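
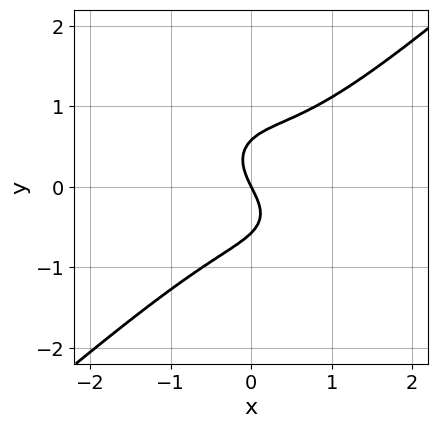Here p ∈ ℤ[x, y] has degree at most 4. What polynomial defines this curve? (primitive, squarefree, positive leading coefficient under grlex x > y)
deg p = 3.
Observable constraints: it meets the x-axis at x = 0 (among the integer gridlines); one y-axis crossing is at y = 0.
Putting this together gives p.

2*x^3 - 3*y^3 - x^2 + 2*x + y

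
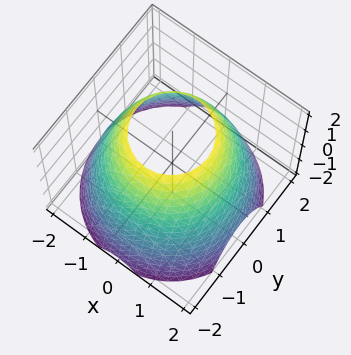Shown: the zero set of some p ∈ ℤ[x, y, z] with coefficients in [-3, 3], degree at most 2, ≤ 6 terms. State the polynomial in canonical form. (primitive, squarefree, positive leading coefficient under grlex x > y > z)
(a) Degree: the shape is more complex than any degree-1 surface, so deg p = 2.
(b) Symmetry: the z-axis is an axis of rotation, so x and y enter only as x² + y².
(c) Observable constraints: no z-intercept at any integer in the box; a circular section at z = 0 has radius between 1 and 2.
(d) Matching integer coefficients to the picture gives p.

x^2 + y^2 + z - 3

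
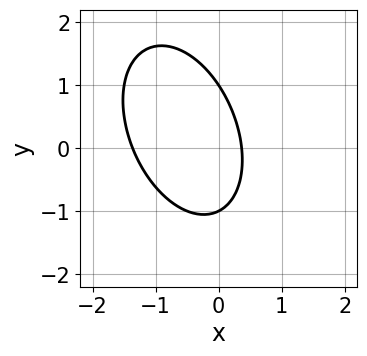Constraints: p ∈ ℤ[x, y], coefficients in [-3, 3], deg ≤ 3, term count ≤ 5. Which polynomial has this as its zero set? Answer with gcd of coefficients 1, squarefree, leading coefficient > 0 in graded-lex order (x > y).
2*x^2 + x*y + y^2 + 2*x - 1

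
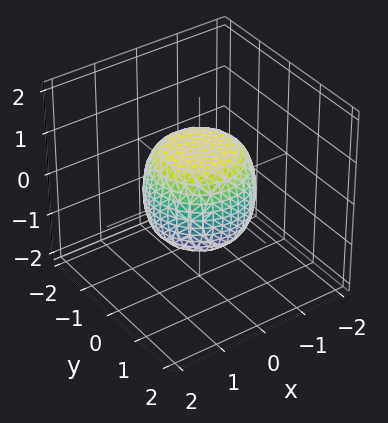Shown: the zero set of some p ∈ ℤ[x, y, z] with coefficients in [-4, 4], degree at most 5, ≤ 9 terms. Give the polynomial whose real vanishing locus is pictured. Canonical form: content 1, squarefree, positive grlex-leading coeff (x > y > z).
1. The degree is 4 — the shape is more complex than any degree-3 surface.
2. Symmetries: rotational symmetry about the z-axis ⇒ p depends on x, y only through x² + y².
3. Observable constraints: among the integer gridlines, it crosses the z-axis at z ∈ {-1, 1}; a circular section at z = -1 has radius between 0 and 1.
4. Matching integer coefficients to the picture gives p.

2*x^4 + 4*x^2*y^2 + 2*y^4 - x^2 - y^2 + 2*z^2 - 2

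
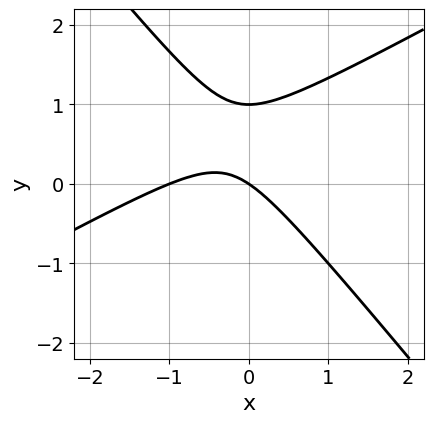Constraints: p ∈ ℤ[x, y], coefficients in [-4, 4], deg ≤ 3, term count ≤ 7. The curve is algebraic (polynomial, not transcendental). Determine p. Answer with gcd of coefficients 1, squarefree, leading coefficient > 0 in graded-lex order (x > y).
2*x^2 - 2*x*y - 3*y^2 + 2*x + 3*y

The degree is 2 — the shape is more complex than any degree-1 curve.
From the visible intercepts: the x-axis gridline crossings are at x ∈ {-1, 0}; among the integer gridlines, it crosses the y-axis at y ∈ {0, 1}.
Together with the visible shape, these determine p as stated.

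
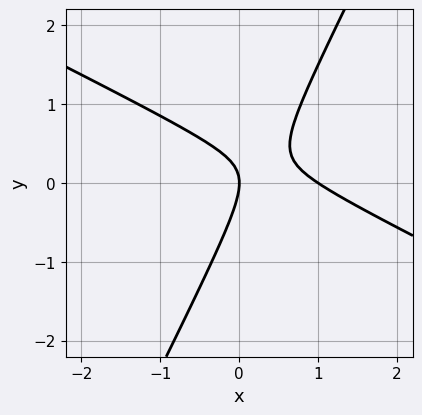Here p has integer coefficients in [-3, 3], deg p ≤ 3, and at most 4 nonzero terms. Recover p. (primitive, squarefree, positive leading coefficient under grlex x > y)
2*x^2 + 3*x*y - 2*y^2 - 2*x

(a) deg p = 2.
(b) Observable constraints: it crosses the y-axis at the gridline y = 0; among the integer gridlines, it crosses the x-axis at x ∈ {0, 1}.
(c) Solving for integer coefficients yields p as stated.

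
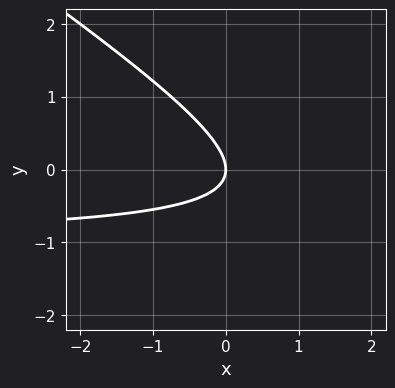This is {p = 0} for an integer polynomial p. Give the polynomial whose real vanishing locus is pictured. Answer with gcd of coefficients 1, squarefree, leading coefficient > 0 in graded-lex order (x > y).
2*x*y + 3*y^2 + 2*x

(a) Degree: a generic line meets the curve in up to 2 points, so deg p = 2.
(b) Reading off the gridlines: it crosses the y-axis at the gridline y = 0; it meets the x-axis at x = 0 (among the integer gridlines).
(c) These observations pin down the coefficients.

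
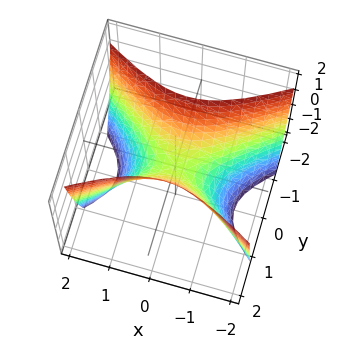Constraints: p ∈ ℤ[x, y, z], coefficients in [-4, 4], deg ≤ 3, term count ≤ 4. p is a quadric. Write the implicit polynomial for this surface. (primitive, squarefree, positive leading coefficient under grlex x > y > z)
x^2 - 2*y^2 + z

1. The degree is 2 — a hyperbolic paraboloid; a quadric.
2. Symmetries: mirror symmetry x ↦ −x ⇒ only even powers of x; it's symmetric under y → −y, forcing even powers of y.
3. From the axis intercepts and sections: it meets the y-axis at y = 0 (among the integer gridlines); it crosses the x-axis at the gridline x = 0; it meets the z-axis at z = 0 (among the integer gridlines).
4. These observations pin down the coefficients.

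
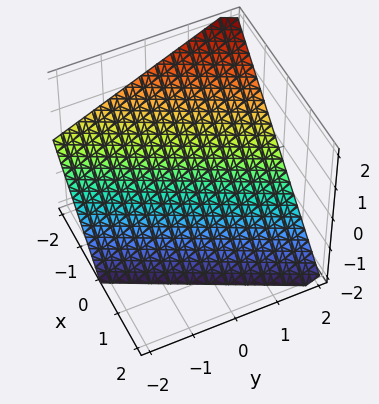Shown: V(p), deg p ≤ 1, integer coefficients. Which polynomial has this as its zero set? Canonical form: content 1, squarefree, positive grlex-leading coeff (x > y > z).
2*x - y + 2*z + 2

First, deg p = 1. The surface is flat (a plane).
Then, reading off the gridlines: it meets the y-axis at y = 2 (among the integer gridlines); one x-axis crossing is at x = -1.
Finally, putting this together gives p. Check: (0, 0, -1) on the z-axis lies on the surface, and p(0, 0, -1) = 0. ✓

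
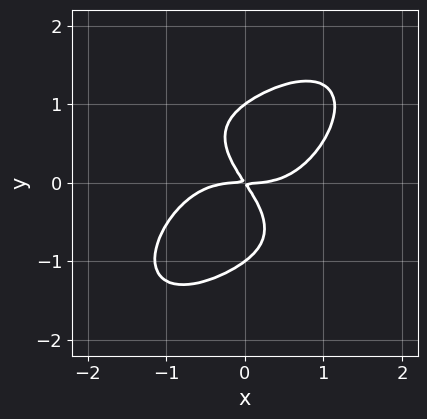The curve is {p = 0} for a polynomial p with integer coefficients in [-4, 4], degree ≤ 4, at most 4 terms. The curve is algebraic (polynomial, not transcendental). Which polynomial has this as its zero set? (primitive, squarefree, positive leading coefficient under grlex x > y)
2*x^4 + 2*y^4 - 3*x*y - 2*y^2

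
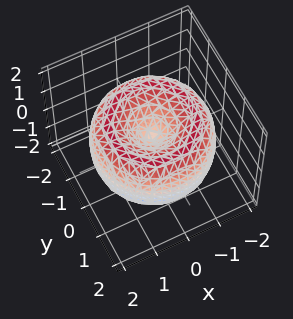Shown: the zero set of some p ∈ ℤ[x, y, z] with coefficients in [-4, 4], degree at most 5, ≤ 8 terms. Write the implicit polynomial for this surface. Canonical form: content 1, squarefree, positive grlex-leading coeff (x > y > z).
x^4 + 2*x^2*y^2 + y^4 - 3*x^2 - 3*y^2 + 2*z^2

The degree is 4 — the shape is more complex than any degree-3 surface.
Symmetries: rotational symmetry about the z-axis ⇒ p depends on x, y only through x² + y².
Against the integer gridlines: a circular section at z = -1 has radius exactly 1; it meets the y-axis at y = 0 (among the integer gridlines); it meets the z-axis at z = 0 (among the integer gridlines); one x-axis crossing is at x = 0.
These observations pin down the coefficients.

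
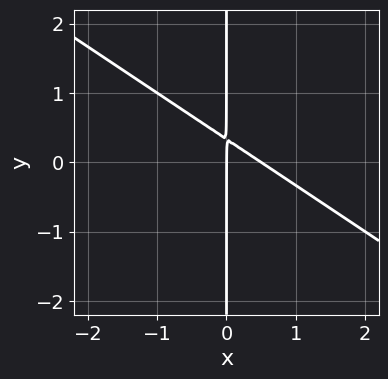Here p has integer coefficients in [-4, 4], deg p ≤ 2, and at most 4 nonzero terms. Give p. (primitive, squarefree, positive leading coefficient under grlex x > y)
2*x^2 + 3*x*y - x

The degree is 2 — the shape is more complex than any degree-1 curve.
From the axis intercepts and sections: the visible y-axis segment lies entirely on the curve; it meets the x-axis at x = 0 (among the integer gridlines).
Putting this together gives p.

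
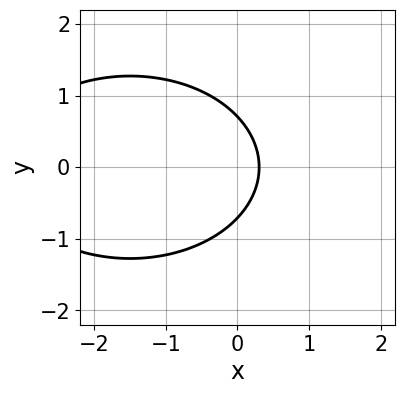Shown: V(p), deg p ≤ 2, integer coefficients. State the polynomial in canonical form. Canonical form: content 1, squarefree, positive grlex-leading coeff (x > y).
x^2 + 2*y^2 + 3*x - 1

First, deg p = 2. A generic line meets the curve in up to 2 points.
Next, symmetries: the y ↦ −y reflection is a symmetry, so y appears only in even powers.
Finally, fitting integer coefficients to these (and the overall shape) gives p.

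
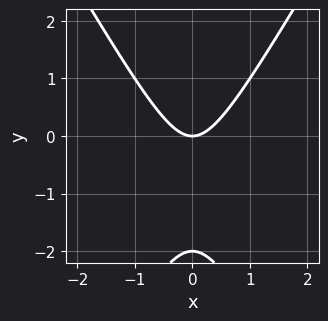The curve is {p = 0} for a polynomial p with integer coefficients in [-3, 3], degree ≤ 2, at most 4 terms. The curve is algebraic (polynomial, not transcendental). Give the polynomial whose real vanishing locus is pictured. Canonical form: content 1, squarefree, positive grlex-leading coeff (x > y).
deg p = 2.
Symmetries: it's symmetric under x → −x, forcing even powers of x.
Reading off the gridlines: it meets the x-axis at x = 0 (among the integer gridlines); the y-axis gridline crossings are at y ∈ {-2, 0}.
Matching integer coefficients to the picture gives p.

3*x^2 - y^2 - 2*y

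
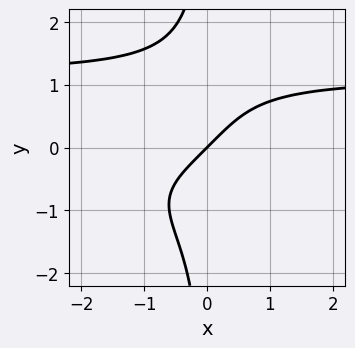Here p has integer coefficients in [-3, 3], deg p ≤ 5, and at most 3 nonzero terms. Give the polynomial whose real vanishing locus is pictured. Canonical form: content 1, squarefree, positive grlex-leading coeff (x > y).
1. Degree: no degree-3 curve has this shape, so deg p = 4.
2. Checking where it meets the axes: it crosses the y-axis at the gridline y = 0; one x-axis crossing is at x = 0.
3. Fitting integer coefficients to these (and the overall shape) gives p.

2*x*y^3 - 3*x + 3*y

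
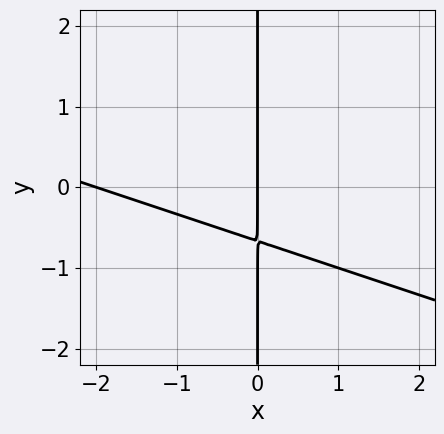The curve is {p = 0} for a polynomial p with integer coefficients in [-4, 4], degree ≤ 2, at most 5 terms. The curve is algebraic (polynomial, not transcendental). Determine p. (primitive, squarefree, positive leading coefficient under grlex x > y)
1. Degree: the shape is more complex than any degree-1 curve, so deg p = 2.
2. Reading off the gridlines: every point of the y-axis in the box is on the curve; the x-axis gridline crossings are at x ∈ {-2, 0}.
3. Together with the visible shape, these determine p as stated.

x^2 + 3*x*y + 2*x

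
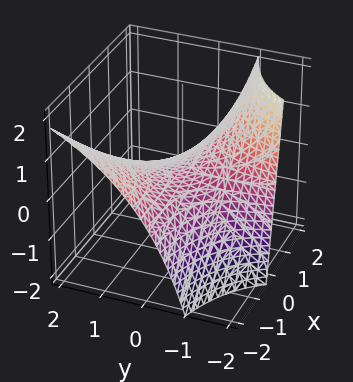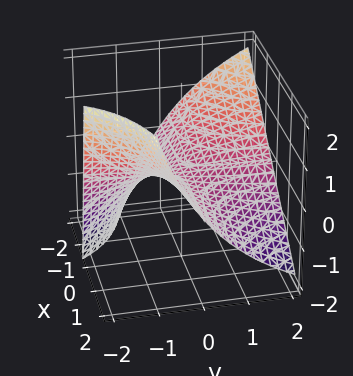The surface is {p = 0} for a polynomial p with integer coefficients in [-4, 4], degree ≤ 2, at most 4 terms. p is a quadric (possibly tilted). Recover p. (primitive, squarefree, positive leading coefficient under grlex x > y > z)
First, degree: no degree-1 surface has this shape, so deg p = 2.
Then, against the integer gridlines: it crosses the z-axis at the gridline z = 0; every point of the x-axis in the box is on the surface; the visible y-axis segment lies entirely on the surface.
Finally, the integer polynomial consistent with all of this is the stated p.

2*x*y + y*z + 3*z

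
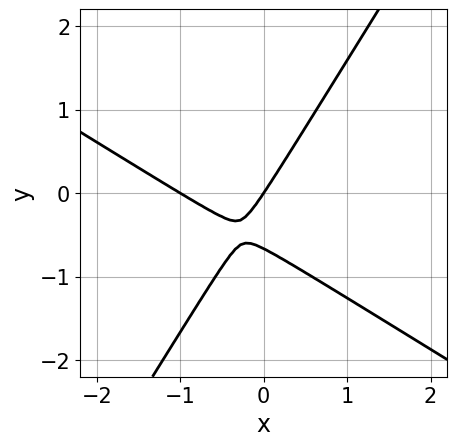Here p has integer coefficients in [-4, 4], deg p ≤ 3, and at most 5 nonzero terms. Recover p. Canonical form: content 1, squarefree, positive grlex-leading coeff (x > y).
First, degree: the shape is more complex than any degree-1 curve, so deg p = 2.
Next, from the visible intercepts: one y-axis crossing is at y = 0; among the integer gridlines, it crosses the x-axis at x ∈ {-1, 0}.
Finally, assembling these constraints gives the stated polynomial.

3*x^2 + 3*x*y - 3*y^2 + 3*x - 2*y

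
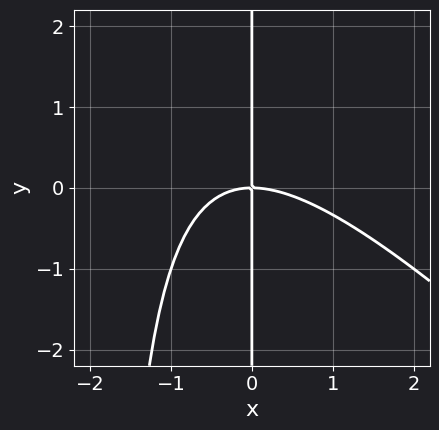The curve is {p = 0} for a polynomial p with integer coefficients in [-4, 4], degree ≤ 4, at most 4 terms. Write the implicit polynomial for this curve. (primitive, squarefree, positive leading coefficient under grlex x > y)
1. Degree: a generic line meets the curve in up to 3 points, so deg p = 3.
2. Observable constraints: the visible y-axis segment lies entirely on the curve; one x-axis crossing is at x = 0.
3. Together with the visible shape, these determine p as stated.

x^3 + x^2*y + 2*x*y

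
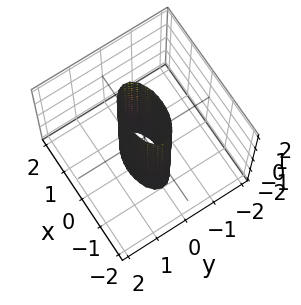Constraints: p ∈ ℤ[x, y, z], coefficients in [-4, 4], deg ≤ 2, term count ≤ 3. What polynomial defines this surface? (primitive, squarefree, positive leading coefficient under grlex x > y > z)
x^2 + 3*y^2 - 1

(a) deg p = 2.
(b) Symmetries: it's symmetric under y → −y, forcing even powers of y; mirror symmetry z ↦ −z ⇒ only even powers of z; the x ↦ −x reflection is a symmetry, so x appears only in even powers.
(c) Checking where it meets the axes: the x-axis gridline crossings are at x ∈ {-1, 1}; no z-intercept at any integer in the box.
(d) Assembling these constraints gives the stated polynomial.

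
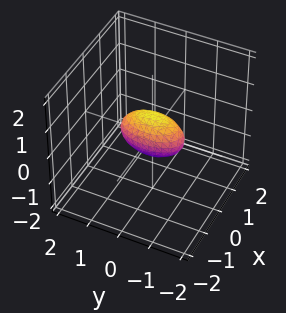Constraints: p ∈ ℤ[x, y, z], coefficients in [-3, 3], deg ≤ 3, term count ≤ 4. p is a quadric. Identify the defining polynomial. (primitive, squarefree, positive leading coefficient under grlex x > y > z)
3*x^2 + y^2 + 2*z^2 - 1

The degree is 2 — bounded and convex; a quadric.
Symmetries: the x ↦ −x reflection is a symmetry, so x appears only in even powers; the z ↦ −z reflection is a symmetry, so z appears only in even powers; the y ↦ −y reflection is a symmetry, so y appears only in even powers.
From the axis intercepts and sections: the y-axis gridline crossings are at y ∈ {-1, 1}.
Matching integer coefficients to the picture gives p.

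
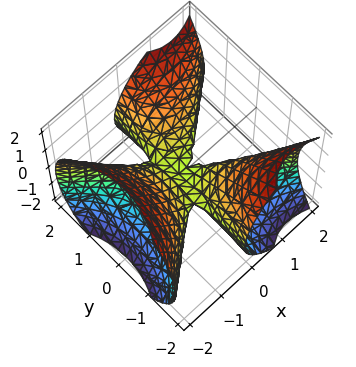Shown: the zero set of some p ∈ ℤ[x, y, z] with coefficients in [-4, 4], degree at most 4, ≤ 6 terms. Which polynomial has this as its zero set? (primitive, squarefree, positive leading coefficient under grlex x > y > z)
(a) The degree is 3 — the shape is more complex than any degree-2 surface.
(b) From the visible intercepts: it crosses the x-axis at the gridline x = 0; it crosses the z-axis at the gridline z = 0.
(c) Putting this together gives p.

2*x^3 - 3*x*y^2 - y^2 + 3*z^2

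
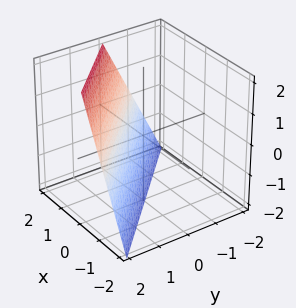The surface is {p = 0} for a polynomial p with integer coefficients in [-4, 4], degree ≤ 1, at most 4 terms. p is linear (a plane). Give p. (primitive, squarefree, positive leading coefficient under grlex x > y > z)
2*x + 2*y - z - 2

1. Degree: the surface is flat (a plane), so deg p = 1.
2. Checking where it meets the axes: it meets the z-axis at z = -2 (among the integer gridlines); it meets the x-axis at x = 1 (among the integer gridlines); one y-axis crossing is at y = 1.
3. Together with the visible shape, these determine p as stated.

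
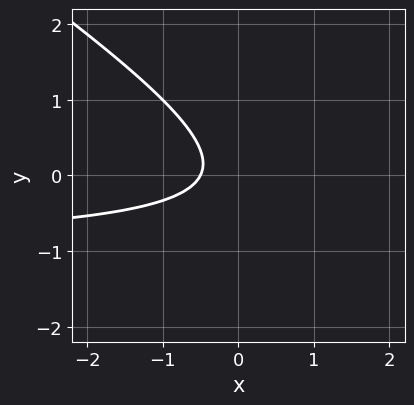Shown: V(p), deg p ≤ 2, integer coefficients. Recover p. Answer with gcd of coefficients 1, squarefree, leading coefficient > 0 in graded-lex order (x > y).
2*x*y + 3*y^2 + 2*x + 1

(a) The degree is 2 — no degree-1 curve has this shape.
(b) From the axis intercepts and sections: the curve avoids every integer y-axis point in the box.
(c) The integer polynomial consistent with all of this is the stated p.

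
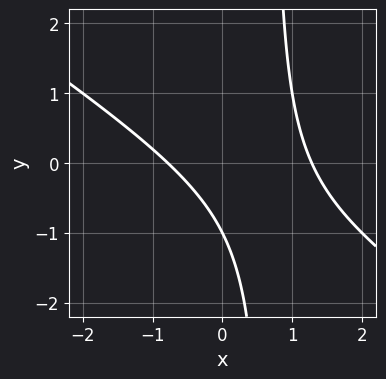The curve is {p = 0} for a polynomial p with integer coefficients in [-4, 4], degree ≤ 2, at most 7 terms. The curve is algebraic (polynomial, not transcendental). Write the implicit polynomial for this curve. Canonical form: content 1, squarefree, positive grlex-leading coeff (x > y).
1. Degree: a generic line meets the curve in up to 2 points, so deg p = 2.
2. Checking where it meets the axes: one y-axis crossing is at y = -1.
3. Together with the visible shape, these determine p as stated.

2*x^2 + 3*x*y - x - 2*y - 2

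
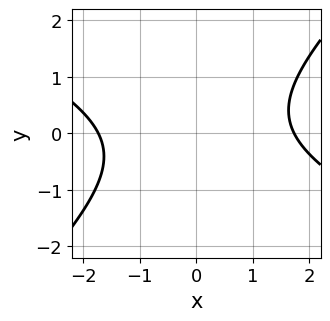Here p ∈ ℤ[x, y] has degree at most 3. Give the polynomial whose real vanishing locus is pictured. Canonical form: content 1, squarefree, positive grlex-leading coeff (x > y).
The degree is 2 — a generic line meets the curve in up to 2 points.
Against the integer gridlines: the curve avoids every integer y-axis point in the box.
Matching integer coefficients to the picture gives p.

x^2 + x*y - 2*y^2 - 3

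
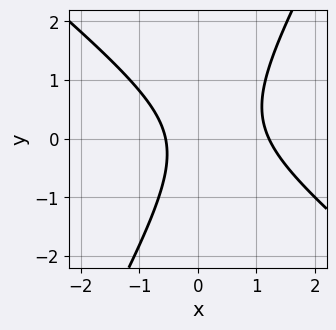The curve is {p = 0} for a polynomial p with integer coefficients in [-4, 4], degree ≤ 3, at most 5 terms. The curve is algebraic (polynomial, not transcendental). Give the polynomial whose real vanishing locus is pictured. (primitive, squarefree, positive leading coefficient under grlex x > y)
3*x^2 + 2*x*y - 2*y^2 - 2*x - 2

(a) Degree: no degree-1 curve has this shape, so deg p = 2.
(b) Observable constraints: no y-intercept at any integer in the box.
(c) Fitting integer coefficients to these (and the overall shape) gives p.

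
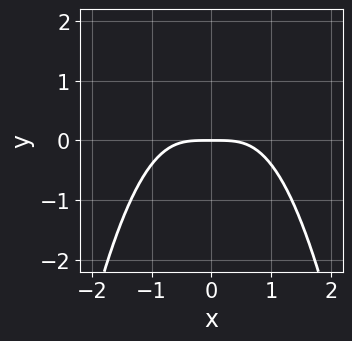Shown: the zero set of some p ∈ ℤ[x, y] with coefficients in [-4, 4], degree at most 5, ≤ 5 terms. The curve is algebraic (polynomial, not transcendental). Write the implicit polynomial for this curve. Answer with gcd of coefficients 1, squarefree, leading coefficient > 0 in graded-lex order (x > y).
First, deg p = 4.
Then, symmetries: mirror symmetry x ↦ −x ⇒ only even powers of x.
Then, checking where it meets the axes: it meets the x-axis at x = 0 (among the integer gridlines); one y-axis crossing is at y = 0.
Finally, putting this together gives p.

2*x^4 + 2*x^2*y + 3*y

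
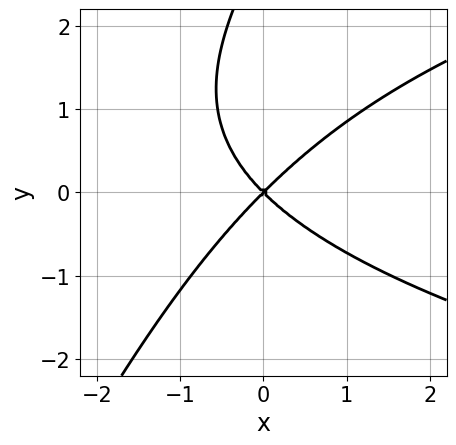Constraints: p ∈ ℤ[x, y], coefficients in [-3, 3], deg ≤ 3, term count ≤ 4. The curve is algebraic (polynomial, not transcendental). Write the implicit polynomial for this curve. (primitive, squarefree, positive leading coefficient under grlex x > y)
2*x*y^2 - y^3 - 3*x^2 + 3*y^2

First, degree: the shape is more complex than any degree-2 curve, so deg p = 3.
Next, against the integer gridlines: it meets the x-axis at x = 0 (among the integer gridlines); it crosses the y-axis at the gridline y = 0.
Finally, matching integer coefficients to the picture gives p.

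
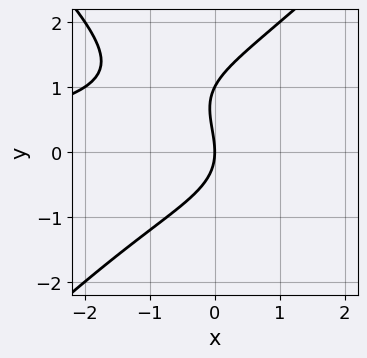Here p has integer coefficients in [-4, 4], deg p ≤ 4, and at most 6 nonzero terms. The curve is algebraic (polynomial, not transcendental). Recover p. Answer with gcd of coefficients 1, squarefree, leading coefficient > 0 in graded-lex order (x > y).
Degree: a generic line meets the curve in up to 3 points, so deg p = 3.
Observable constraints: among the integer gridlines, it crosses the y-axis at y ∈ {0, 1}; it meets the x-axis at x = 0 (among the integer gridlines).
Putting this together gives p.

x^2*y - y^3 + y^2 + 2*x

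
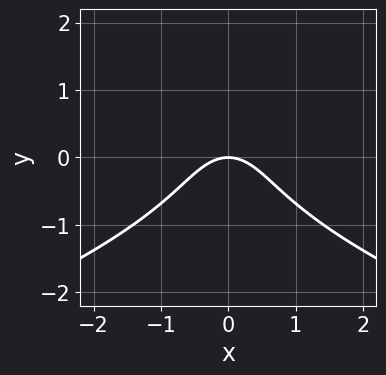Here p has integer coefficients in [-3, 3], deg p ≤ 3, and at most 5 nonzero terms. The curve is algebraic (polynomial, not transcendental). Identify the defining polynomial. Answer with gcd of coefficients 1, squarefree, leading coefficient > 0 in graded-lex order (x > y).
y^3 + x^2 + y

Degree: a generic line meets the curve in up to 3 points, so deg p = 3.
Symmetries: mirror symmetry x ↦ −x ⇒ only even powers of x.
From the visible intercepts: one y-axis crossing is at y = 0; one x-axis crossing is at x = 0.
These observations pin down the coefficients.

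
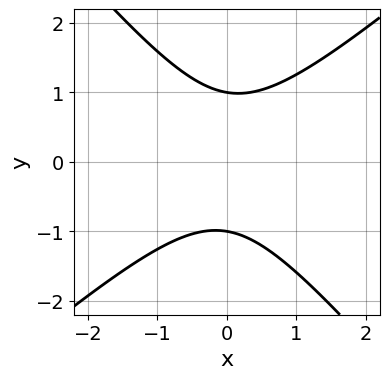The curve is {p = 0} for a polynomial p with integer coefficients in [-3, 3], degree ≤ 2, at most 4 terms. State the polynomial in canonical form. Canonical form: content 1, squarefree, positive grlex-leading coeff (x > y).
3*x^2 - x*y - 3*y^2 + 3

(a) Degree: no degree-1 curve has this shape, so deg p = 2.
(b) Reading off the gridlines: the curve avoids every integer x-axis point in the box; among the integer gridlines, it crosses the y-axis at y ∈ {-1, 1}.
(c) Assembling these constraints gives the stated polynomial.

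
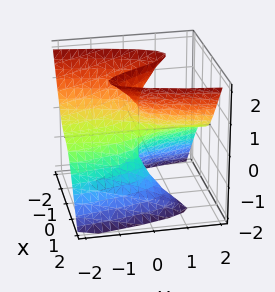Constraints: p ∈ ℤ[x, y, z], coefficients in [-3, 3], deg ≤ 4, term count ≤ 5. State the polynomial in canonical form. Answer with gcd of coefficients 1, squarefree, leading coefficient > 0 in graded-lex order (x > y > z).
3*x^3 - 2*x*z^2 - 2*y*z + x

(a) The degree is 3 — a generic line meets the surface in up to 3 points.
(b) Against the integer gridlines: the visible z-axis segment lies entirely on the surface; it meets the x-axis at x = 0 (among the integer gridlines); the visible y-axis segment lies entirely on the surface.
(c) The integer polynomial consistent with all of this is the stated p.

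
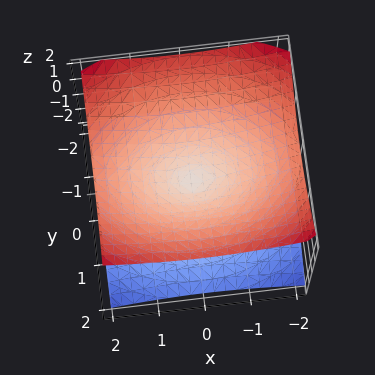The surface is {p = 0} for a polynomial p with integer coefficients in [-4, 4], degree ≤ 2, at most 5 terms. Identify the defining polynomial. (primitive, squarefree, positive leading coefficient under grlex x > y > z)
deg p = 2. A double cone through the origin; a quadric.
Symmetries: the x ↦ −x reflection is a symmetry, so x appears only in even powers; mirror symmetry y ↦ −y ⇒ only even powers of y; the z ↦ −z reflection is a symmetry, so z appears only in even powers.
Observable constraints: it meets the y-axis at y = 0 (among the integer gridlines); it crosses the z-axis at the gridline z = 0.
Putting this together gives p.

x^2 + 2*y^2 - 3*z^2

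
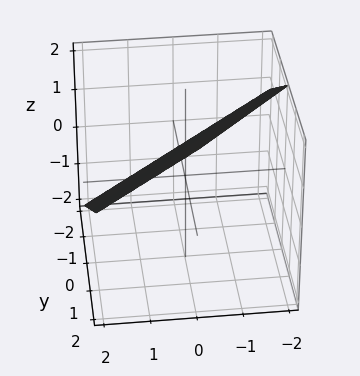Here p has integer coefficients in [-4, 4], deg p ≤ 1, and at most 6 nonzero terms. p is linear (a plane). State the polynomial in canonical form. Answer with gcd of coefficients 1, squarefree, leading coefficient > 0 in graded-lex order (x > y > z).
2*x - 2*y + 3*z - 2

Degree: every cross-section is a straight line — this is a plane, so deg p = 1.
Reading off the gridlines: one x-axis crossing is at x = 1; one y-axis crossing is at y = -1.
Matching integer coefficients to the picture gives p.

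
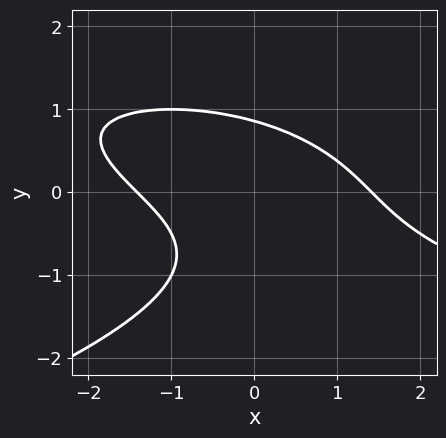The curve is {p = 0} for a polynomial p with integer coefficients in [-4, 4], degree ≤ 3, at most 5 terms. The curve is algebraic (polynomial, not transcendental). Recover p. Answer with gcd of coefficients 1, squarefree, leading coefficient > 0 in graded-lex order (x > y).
2*y^3 + x^2 + 2*x*y + y^2 - 2

First, deg p = 3. A generic line meets the curve in up to 3 points.
Finally, the integer polynomial consistent with all of this is the stated p.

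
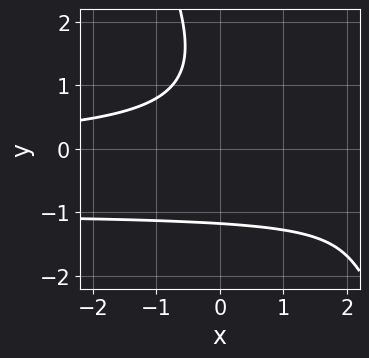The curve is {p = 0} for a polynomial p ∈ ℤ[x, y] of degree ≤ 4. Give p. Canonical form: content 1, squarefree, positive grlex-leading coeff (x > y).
2*x*y^2 + y^3 + 2*x*y - y^2 + 3

1. deg p = 3. No degree-2 curve has this shape.
2. Reading off the gridlines: it misses every integer gridline on the x-axis.
3. Assembling these constraints gives the stated polynomial.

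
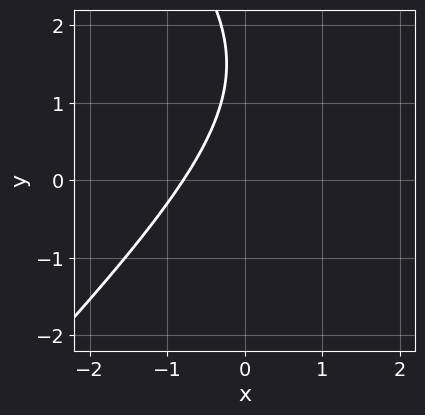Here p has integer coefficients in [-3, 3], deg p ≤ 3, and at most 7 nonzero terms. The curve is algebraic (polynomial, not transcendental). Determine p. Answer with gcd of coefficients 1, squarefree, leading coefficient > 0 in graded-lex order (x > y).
x^2 - y^2 - 3*x + 3*y - 3

The degree is 2 — the shape is more complex than any degree-1 curve.
Reading off the gridlines: it misses every integer gridline on the y-axis.
Together with the visible shape, these determine p as stated.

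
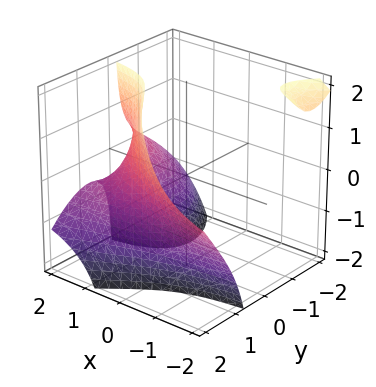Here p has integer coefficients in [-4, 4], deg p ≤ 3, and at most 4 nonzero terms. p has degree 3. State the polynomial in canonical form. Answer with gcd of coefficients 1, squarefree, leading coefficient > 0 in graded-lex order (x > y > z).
2*x*y*z + y^3 + 2*x - 3

The picture has 2 separate pieces. Treating them together as one polynomial.
deg p = 3. The shape is more complex than any degree-2 surface.
Reading off the gridlines: it misses every integer gridline on the z-axis.
Together with the visible shape, these determine p as stated.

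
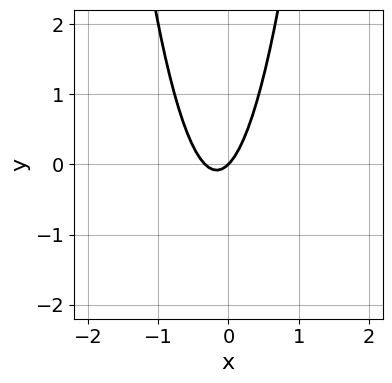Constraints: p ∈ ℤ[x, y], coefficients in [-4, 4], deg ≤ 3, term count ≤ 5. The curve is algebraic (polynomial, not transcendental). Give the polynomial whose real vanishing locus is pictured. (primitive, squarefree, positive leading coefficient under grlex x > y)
3*x^2 + x - y

First, the degree is 2 — the shape is more complex than any degree-1 curve.
Next, observable constraints: it meets the x-axis at x = 0 (among the integer gridlines); one y-axis crossing is at y = 0.
Finally, solving for integer coefficients yields p as stated.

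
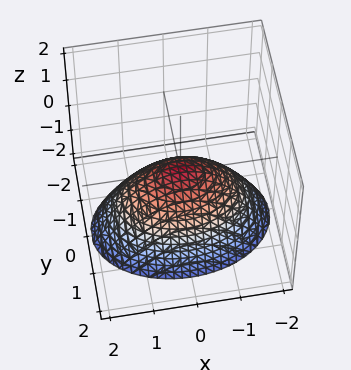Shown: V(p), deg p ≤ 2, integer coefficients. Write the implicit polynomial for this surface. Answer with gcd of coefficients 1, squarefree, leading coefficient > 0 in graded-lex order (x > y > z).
deg p = 2. A paraboloid; a quadric.
Symmetries: the x ↦ −x reflection is a symmetry, so x appears only in even powers; the y ↦ −y reflection is a symmetry, so y appears only in even powers.
Reading off the gridlines: one x-axis crossing is at x = 0; one y-axis crossing is at y = 0; it crosses the z-axis at the gridline z = 0.
Solving for integer coefficients yields p as stated.

x^2 + 2*y^2 + 2*z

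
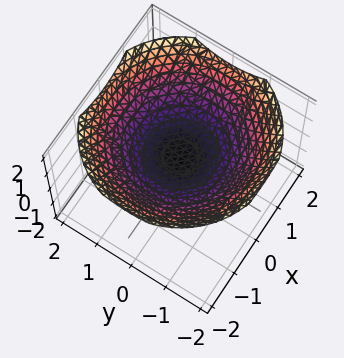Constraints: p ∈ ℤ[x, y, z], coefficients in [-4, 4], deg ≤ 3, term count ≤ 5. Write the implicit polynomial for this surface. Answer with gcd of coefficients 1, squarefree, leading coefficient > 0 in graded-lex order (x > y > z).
x^2 + y^2 - 3*z + 1

Degree: no degree-1 surface has this shape, so deg p = 2.
Symmetries: every cross-section ⟂ z is a circle, so x, y appear only via x² + y².
From the axis intercepts and sections: no y-intercept at any integer in the box; it misses every integer gridline on the x-axis; a circular section at z = 1 has radius between 1 and 2.
Putting this together gives p.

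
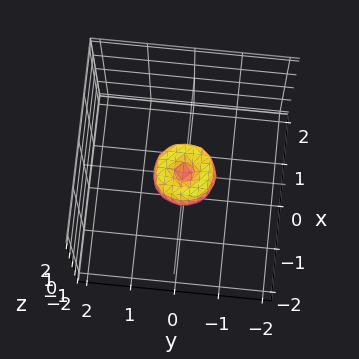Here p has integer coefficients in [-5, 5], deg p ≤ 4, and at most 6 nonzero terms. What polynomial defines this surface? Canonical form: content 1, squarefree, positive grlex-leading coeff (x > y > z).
2*x^4 + 4*x^2*y^2 + 2*y^4 - x^2 - y^2 + z^2

The degree is 4 — a generic line meets the surface in up to 4 points.
Symmetries: rotational symmetry about the z-axis ⇒ p depends on x, y only through x² + y².
From the axis intercepts and sections: it meets the x-axis at x = 0 (among the integer gridlines); one z-axis crossing is at z = 0.
Putting this together gives p.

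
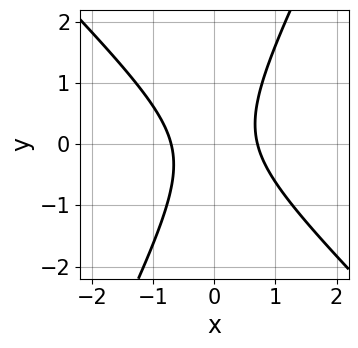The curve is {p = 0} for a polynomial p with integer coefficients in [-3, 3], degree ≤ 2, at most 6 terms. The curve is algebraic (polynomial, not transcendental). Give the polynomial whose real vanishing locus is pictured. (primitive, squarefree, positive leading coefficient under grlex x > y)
2*x^2 + x*y - y^2 - 1

1. deg p = 2. The shape is more complex than any degree-1 curve.
2. Checking where it meets the axes: it misses every integer gridline on the y-axis.
3. Assembling these constraints gives the stated polynomial.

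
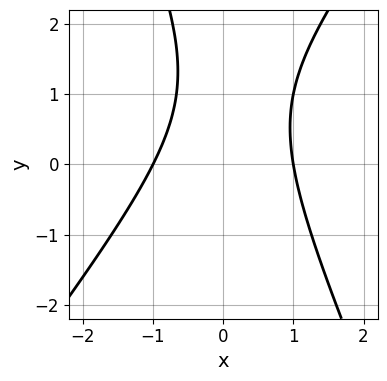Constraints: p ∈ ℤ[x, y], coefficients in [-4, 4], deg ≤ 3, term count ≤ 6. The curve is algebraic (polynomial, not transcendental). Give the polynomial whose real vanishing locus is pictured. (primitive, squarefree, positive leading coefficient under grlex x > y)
3*x^2 - x*y - y^2 + 2*y - 3

(a) The degree is 2 — the shape is more complex than any degree-1 curve.
(b) From the visible intercepts: the curve avoids every integer y-axis point in the box; the x-axis gridline crossings are at x ∈ {-1, 1}.
(c) Assembling these constraints gives the stated polynomial.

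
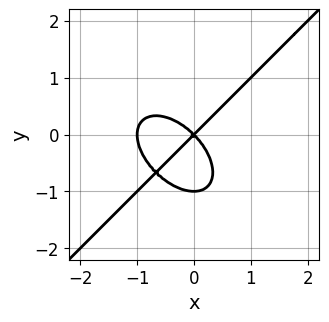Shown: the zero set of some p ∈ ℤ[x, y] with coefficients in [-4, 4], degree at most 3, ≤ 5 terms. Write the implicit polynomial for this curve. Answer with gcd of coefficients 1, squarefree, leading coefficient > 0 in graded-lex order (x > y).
x^3 - y^3 + x^2 - y^2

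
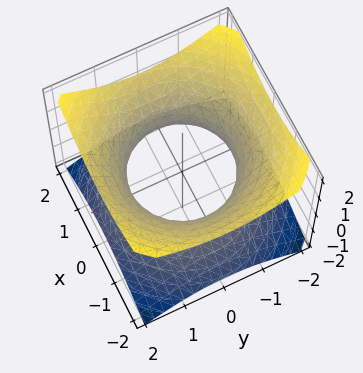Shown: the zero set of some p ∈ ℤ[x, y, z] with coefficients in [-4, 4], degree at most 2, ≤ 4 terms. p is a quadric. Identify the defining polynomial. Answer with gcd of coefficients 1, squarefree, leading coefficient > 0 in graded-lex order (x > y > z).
2*x^2 + 2*y^2 - 3*z^2 - 3

(a) Degree: an hourglass — one-sheet hyperboloid; a quadric, so deg p = 2.
(b) By symmetry, every cross-section ⟂ z is a circle, so x, y appear only via x² + y²; mirror symmetry z ↦ −z ⇒ only even powers of z.
(c) From the axis intercepts and sections: it misses every integer gridline on the z-axis; a circular section at z = 0 has radius between 1 and 2.
(d) Fitting integer coefficients to these (and the overall shape) gives p.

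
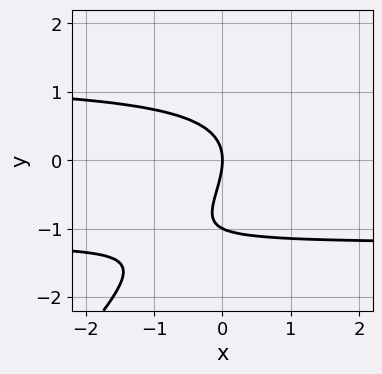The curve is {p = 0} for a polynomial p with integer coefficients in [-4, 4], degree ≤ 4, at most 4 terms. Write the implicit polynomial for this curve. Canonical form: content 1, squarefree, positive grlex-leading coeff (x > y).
2*x*y^2 - 2*y^3 - 2*y^2 - 3*x

First, deg p = 3.
Then, from the visible intercepts: the y-axis gridline crossings are at y ∈ {-1, 0}; it meets the x-axis at x = 0 (among the integer gridlines).
Finally, the integer polynomial consistent with all of this is the stated p.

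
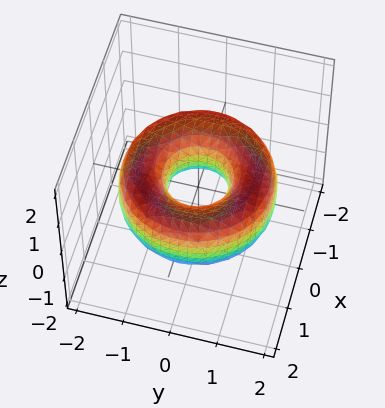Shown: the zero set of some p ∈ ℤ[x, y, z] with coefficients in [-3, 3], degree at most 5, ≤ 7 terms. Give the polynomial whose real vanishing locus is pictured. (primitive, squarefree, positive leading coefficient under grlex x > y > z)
1. Degree: no degree-3 surface has this shape, so deg p = 4.
2. Symmetries: every cross-section ⟂ z is a circle, so x, y appear only via x² + y².
3. From the axis intercepts and sections: a circular section at z = 0 has radius between 0 and 1; it misses every integer gridline on the z-axis.
4. Assembling these constraints gives the stated polynomial.

x^4 + 2*x^2*y^2 + y^4 - 3*x^2 - 3*y^2 + 2*z^2 + 1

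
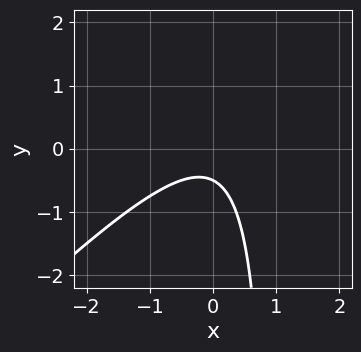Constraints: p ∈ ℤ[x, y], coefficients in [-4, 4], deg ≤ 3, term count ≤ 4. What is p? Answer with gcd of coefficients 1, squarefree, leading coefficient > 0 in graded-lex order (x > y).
2*x^2 - 2*x*y + 2*y + 1

1. The degree is 2 — no degree-1 curve has this shape.
2. From the visible intercepts: the curve avoids every integer x-axis point in the box.
3. Solving for integer coefficients yields p as stated.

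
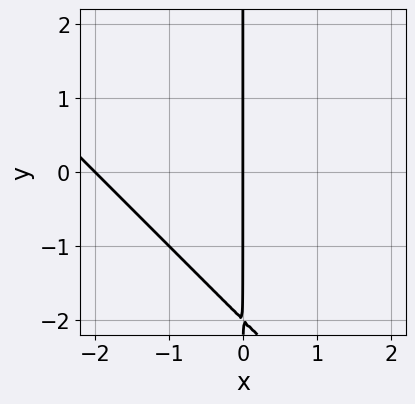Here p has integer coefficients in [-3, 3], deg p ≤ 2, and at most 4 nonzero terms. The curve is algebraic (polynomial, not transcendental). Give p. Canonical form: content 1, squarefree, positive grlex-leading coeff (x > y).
First, degree: a generic line meets the curve in up to 2 points, so deg p = 2.
Then, from the visible intercepts: the visible y-axis segment lies entirely on the curve; the x-axis gridline crossings are at x ∈ {-2, 0}.
Finally, solving for integer coefficients yields p as stated.

x^2 + x*y + 2*x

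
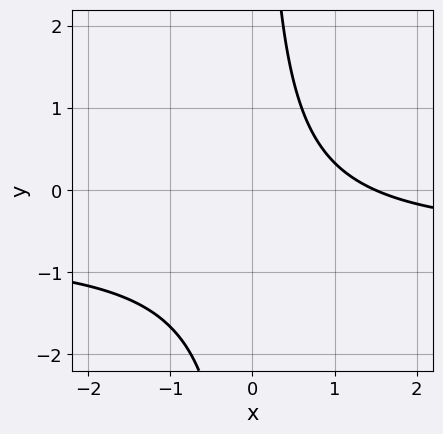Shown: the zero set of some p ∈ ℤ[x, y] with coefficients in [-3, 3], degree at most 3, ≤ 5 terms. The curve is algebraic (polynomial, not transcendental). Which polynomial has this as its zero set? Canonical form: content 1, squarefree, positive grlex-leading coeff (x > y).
3*x*y + 2*x - 3

The degree is 2 — the shape is more complex than any degree-1 curve.
Checking where it meets the axes: no y-intercept at any integer in the box.
These observations pin down the coefficients.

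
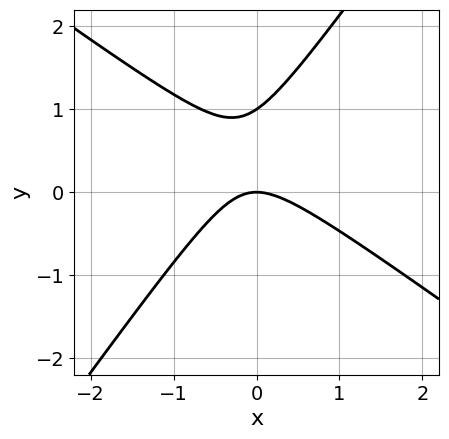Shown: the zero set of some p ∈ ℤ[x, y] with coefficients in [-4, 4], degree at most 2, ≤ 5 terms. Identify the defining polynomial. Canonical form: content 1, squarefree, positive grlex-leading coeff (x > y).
3*x^2 + 2*x*y - 3*y^2 + 3*y

(a) The degree is 2 — no degree-1 curve has this shape.
(b) From the visible intercepts: one x-axis crossing is at x = 0; among the integer gridlines, it crosses the y-axis at y ∈ {0, 1}.
(c) Fitting integer coefficients to these (and the overall shape) gives p.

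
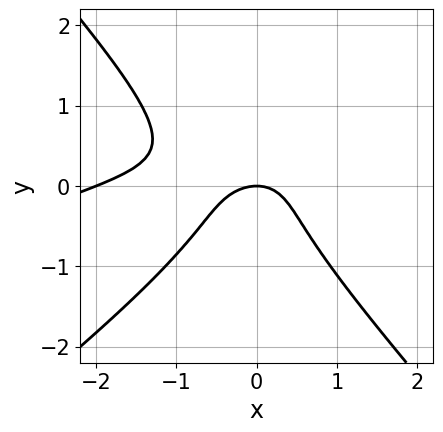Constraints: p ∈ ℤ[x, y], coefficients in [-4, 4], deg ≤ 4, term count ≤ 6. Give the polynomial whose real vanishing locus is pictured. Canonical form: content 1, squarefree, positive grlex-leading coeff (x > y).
(a) deg p = 3. The shape is more complex than any degree-2 curve.
(b) Reading off the gridlines: the x-axis gridline crossings are at x ∈ {-2, 0}; one y-axis crossing is at y = 0.
(c) The integer polynomial consistent with all of this is the stated p.

x^3 - 3*x^2*y + 3*y^3 + 2*x^2 + 2*y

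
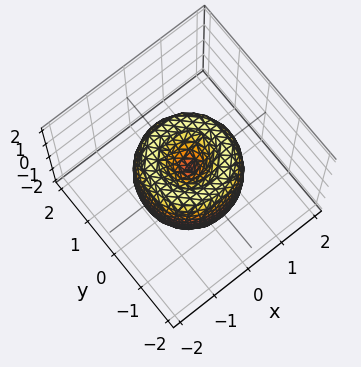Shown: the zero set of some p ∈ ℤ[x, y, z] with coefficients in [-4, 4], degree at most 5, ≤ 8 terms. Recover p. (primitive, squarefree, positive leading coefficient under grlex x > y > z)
2*x^4 + 4*x^2*y^2 + 2*y^4 - 3*x^2 - 3*y^2 + z^2

First, deg p = 4. The shape is more complex than any degree-3 surface.
Next, symmetries: rotational symmetry about the z-axis ⇒ p depends on x, y only through x² + y².
Then, from the visible intercepts: one y-axis crossing is at y = 0; it meets the z-axis at z = 0 (among the integer gridlines).
Finally, fitting integer coefficients to these (and the overall shape) gives p.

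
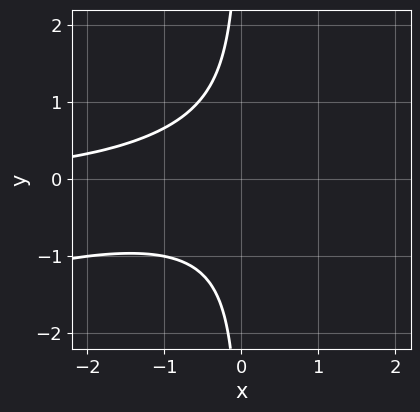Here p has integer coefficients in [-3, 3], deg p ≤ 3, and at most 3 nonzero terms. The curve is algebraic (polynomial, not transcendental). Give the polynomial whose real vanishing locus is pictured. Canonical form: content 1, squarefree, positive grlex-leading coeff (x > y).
x^2*y - 3*x*y^2 - 2

First, the degree is 3 — the shape is more complex than any degree-2 curve.
Next, observable constraints: the curve avoids every integer x-axis point in the box; it misses every integer gridline on the y-axis.
Finally, putting this together gives p.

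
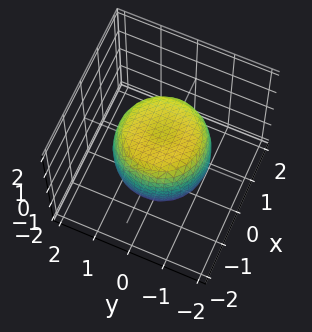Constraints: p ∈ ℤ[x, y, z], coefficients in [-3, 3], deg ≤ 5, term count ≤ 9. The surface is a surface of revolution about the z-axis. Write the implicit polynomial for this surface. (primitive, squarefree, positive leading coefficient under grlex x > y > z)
x^4 + 2*x^2*y^2 + y^4 - x^2 - y^2 + z^2 - 1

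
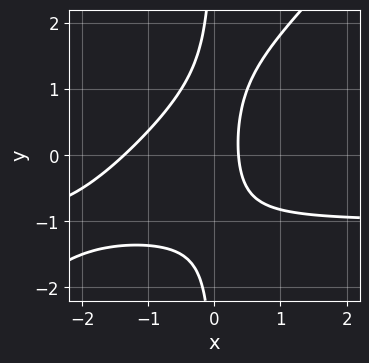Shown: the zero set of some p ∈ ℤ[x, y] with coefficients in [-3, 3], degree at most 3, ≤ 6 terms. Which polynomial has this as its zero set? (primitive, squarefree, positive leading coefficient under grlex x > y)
1. deg p = 3. No degree-2 curve has this shape.
2. From the axis intercepts and sections: it misses every integer gridline on the y-axis.
3. The integer polynomial consistent with all of this is the stated p.

2*x^2*y - 2*x*y^2 + 2*x^2 + 2*x - 1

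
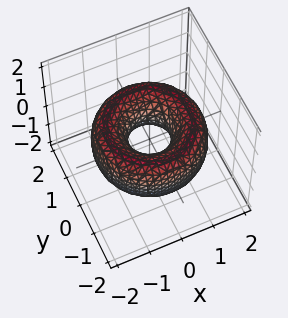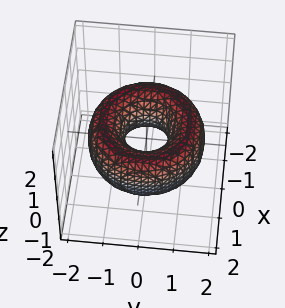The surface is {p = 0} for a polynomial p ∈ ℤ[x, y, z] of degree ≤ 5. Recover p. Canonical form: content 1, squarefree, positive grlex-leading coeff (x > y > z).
x^4 + 2*x^2*y^2 + y^4 - 3*x^2 - 3*y^2 + 2*z^2 + 1

1. The degree is 4 — no degree-3 surface has this shape.
2. Symmetries: the z-axis is an axis of rotation, so x and y enter only as x² + y².
3. Against the integer gridlines: a circular section at z = 0 has radius between 0 and 1; the surface avoids every integer z-axis point in the box.
4. The integer polynomial consistent with all of this is the stated p.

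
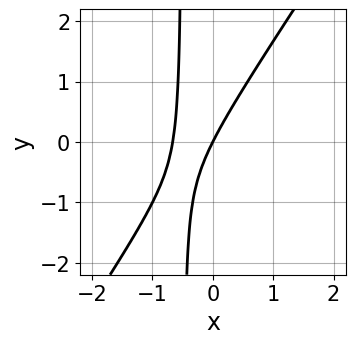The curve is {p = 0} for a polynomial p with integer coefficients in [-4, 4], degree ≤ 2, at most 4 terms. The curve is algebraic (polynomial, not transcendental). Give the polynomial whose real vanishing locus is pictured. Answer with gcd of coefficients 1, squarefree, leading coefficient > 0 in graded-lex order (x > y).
3*x^2 - 2*x*y + 2*x - y

deg p = 2.
Reading off the gridlines: it crosses the x-axis at the gridline x = 0; it meets the y-axis at y = 0 (among the integer gridlines).
Fitting integer coefficients to these (and the overall shape) gives p.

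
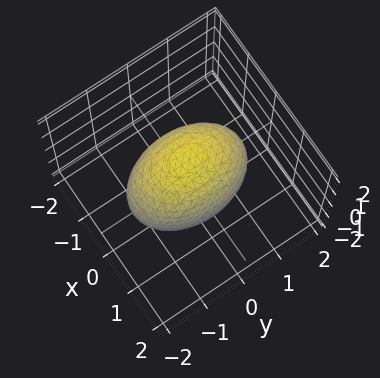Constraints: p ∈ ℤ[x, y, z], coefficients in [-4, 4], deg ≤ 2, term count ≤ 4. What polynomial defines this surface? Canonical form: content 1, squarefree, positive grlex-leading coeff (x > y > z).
deg p = 2. Bounded and convex; a quadric.
Symmetries: it's symmetric under x → −x, forcing even powers of x; mirror symmetry z ↦ −z ⇒ only even powers of z; mirror symmetry y ↦ −y ⇒ only even powers of y.
Reading off the gridlines: the x-axis gridline crossings are at x ∈ {-1, 1}.
Assembling these constraints gives the stated polynomial.

2*x^2 + y^2 + z^2 - 2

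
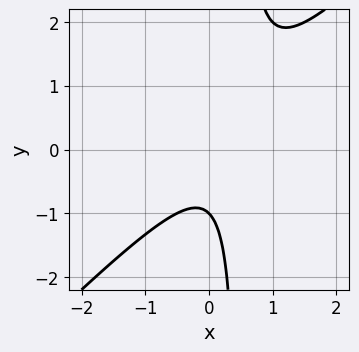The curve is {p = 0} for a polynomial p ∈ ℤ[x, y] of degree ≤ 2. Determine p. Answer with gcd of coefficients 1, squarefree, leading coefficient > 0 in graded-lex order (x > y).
2*x^2 - 2*x*y - x + y + 1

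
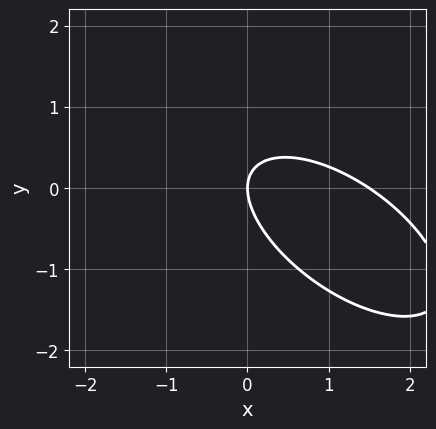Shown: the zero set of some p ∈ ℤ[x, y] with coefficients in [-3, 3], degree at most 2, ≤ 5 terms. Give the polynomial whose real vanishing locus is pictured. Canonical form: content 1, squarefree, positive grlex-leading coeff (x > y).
First, the degree is 2 — a generic line meets the curve in up to 2 points.
Next, observable constraints: it crosses the x-axis at the gridline x = 0; it crosses the y-axis at the gridline y = 0.
Finally, fitting integer coefficients to these (and the overall shape) gives p.

2*x^2 + 3*x*y + 3*y^2 - 3*x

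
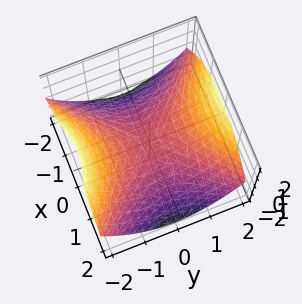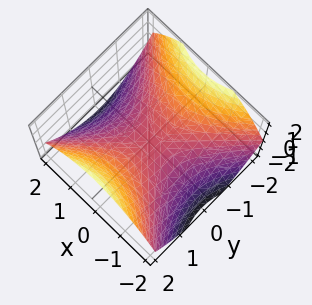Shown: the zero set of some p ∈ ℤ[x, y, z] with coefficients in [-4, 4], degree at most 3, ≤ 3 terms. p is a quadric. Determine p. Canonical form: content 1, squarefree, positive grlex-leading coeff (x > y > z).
(a) Degree: a hyperbolic paraboloid; a quadric, so deg p = 2.
(b) Symmetries: it's symmetric under y → −y, forcing even powers of y; mirror symmetry x ↦ −x ⇒ only even powers of x.
(c) Checking where it meets the axes: one x-axis crossing is at x = 0; one z-axis crossing is at z = 0; it meets the y-axis at y = 0 (among the integer gridlines).
(d) Fitting integer coefficients to these (and the overall shape) gives p.

x^2 - y^2 + 2*z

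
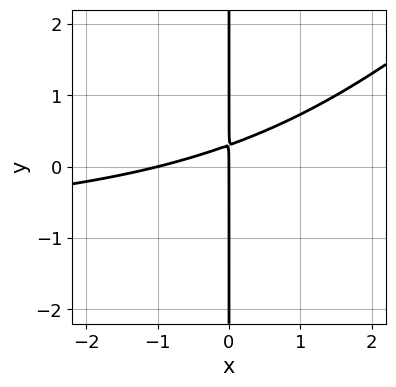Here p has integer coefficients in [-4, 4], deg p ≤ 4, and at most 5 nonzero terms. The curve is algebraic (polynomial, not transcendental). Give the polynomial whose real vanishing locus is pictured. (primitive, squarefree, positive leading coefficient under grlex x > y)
x^2*y - x*y^2 + x^2 - 3*x*y + x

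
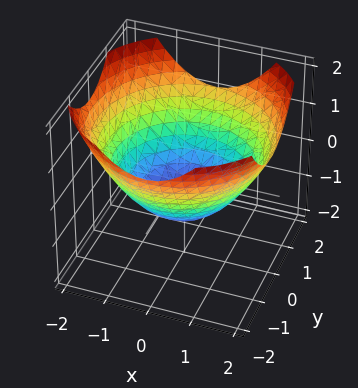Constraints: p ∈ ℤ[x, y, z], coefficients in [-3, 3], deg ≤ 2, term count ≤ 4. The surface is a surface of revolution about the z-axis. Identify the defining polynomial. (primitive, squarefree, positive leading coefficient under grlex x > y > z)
x^2 + y^2 - 2*z - 2

Degree: a generic line meets the surface in up to 2 points, so deg p = 2.
Symmetries: the z-axis is an axis of rotation, so x and y enter only as x² + y².
From the visible intercepts: it meets the z-axis at z = -1 (among the integer gridlines); a circular section at z = 0 has radius between 1 and 2.
The integer polynomial consistent with all of this is the stated p.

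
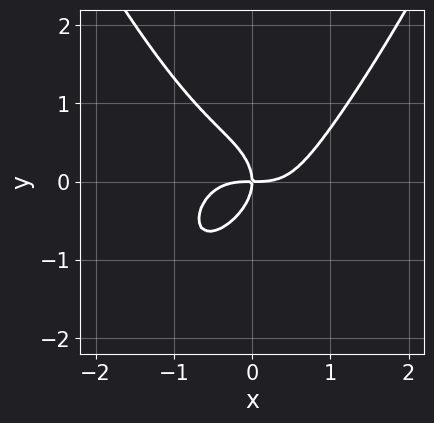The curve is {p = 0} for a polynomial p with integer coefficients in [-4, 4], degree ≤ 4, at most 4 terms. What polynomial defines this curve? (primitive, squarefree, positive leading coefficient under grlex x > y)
Degree: no degree-3 curve has this shape, so deg p = 4.
Observable constraints: one y-axis crossing is at y = 0; one x-axis crossing is at x = 0.
Matching integer coefficients to the picture gives p.

x^4 - y^3 - x*y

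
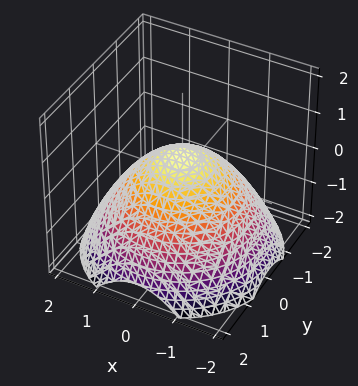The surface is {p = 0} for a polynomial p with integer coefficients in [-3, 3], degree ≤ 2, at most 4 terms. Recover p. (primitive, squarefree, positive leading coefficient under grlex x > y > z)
x^2 + y^2 + 2*z - 1

The degree is 2 — a generic line meets the surface in up to 2 points.
Symmetries: rotational symmetry about the z-axis ⇒ p depends on x, y only through x² + y².
Checking where it meets the axes: the y-axis gridline crossings are at y ∈ {-1, 1}; the x-axis gridline crossings are at x ∈ {-1, 1}; a circular section at z = 0 has radius exactly 1.
Putting this together gives p.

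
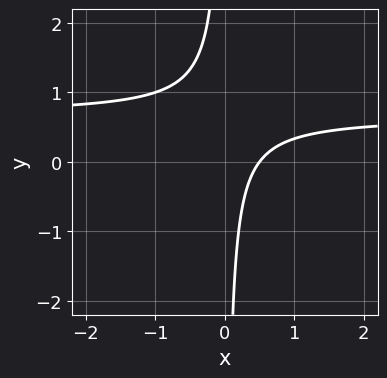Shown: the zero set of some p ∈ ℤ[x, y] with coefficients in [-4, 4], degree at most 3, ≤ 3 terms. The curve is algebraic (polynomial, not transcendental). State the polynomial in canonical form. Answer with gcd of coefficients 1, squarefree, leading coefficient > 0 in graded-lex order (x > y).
3*x*y - 2*x + 1

(a) deg p = 2. A generic line meets the curve in up to 2 points.
(b) From the axis intercepts and sections: no y-intercept at any integer in the box.
(c) Fitting integer coefficients to these (and the overall shape) gives p.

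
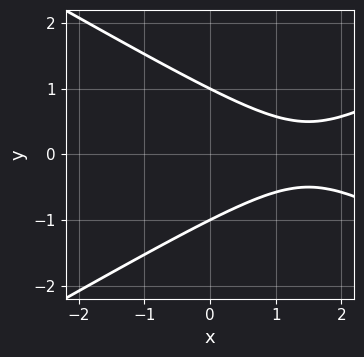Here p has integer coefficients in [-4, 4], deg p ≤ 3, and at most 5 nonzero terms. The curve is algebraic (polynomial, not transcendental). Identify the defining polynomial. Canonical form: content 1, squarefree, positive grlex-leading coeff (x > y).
x^2 - 3*y^2 - 3*x + 3

(a) The degree is 2 — no degree-1 curve has this shape.
(b) Symmetries: mirror symmetry y ↦ −y ⇒ only even powers of y.
(c) Checking where it meets the axes: it misses every integer gridline on the x-axis; among the integer gridlines, it crosses the y-axis at y ∈ {-1, 1}.
(d) Putting this together gives p.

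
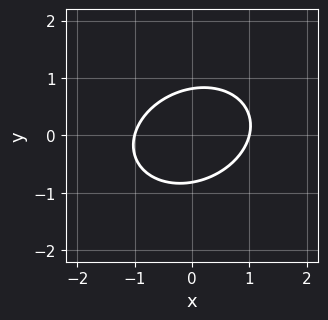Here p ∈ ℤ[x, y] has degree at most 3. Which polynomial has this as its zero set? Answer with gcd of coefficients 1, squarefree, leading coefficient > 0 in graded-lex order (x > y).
2*x^2 - x*y + 3*y^2 - 2

First, degree: the shape is more complex than any degree-1 curve, so deg p = 2.
Next, reading off the gridlines: among the integer gridlines, it crosses the x-axis at x ∈ {-1, 1}.
Finally, putting this together gives p.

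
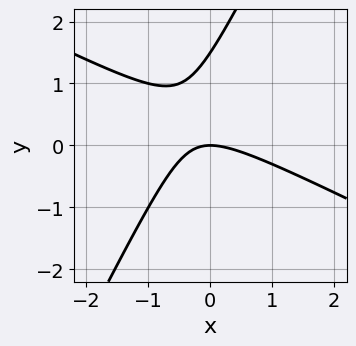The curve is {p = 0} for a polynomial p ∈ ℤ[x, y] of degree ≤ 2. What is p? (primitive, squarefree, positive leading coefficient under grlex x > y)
2*x^2 + 3*x*y - 2*y^2 + 3*y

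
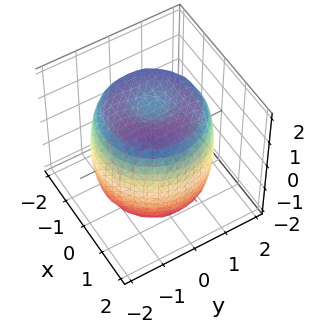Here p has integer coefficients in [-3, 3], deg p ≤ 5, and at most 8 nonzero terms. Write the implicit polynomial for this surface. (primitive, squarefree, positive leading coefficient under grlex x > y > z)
(a) The degree is 4 — the shape is more complex than any degree-3 surface.
(b) Symmetries: the z-axis is an axis of rotation, so x and y enter only as x² + y².
(c) Checking where it meets the axes: a circular section at z = 1 has radius between 1 and 2.
(d) Together with the visible shape, these determine p as stated.

x^4 + 2*x^2*y^2 + y^4 - 2*x^2 - 2*y^2 + z^2 - 2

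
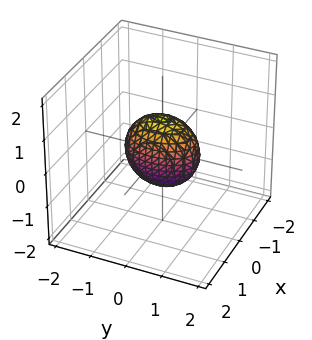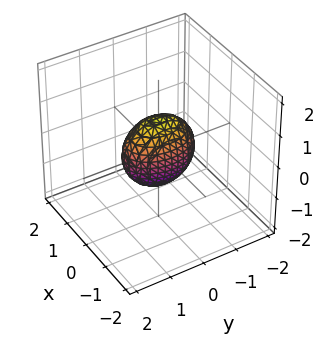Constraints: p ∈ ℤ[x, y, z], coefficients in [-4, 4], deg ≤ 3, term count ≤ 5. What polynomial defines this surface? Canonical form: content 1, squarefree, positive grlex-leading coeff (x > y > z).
2*x^2 + y^2 + z^2 - 1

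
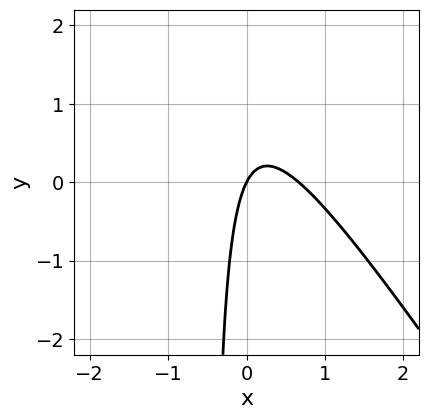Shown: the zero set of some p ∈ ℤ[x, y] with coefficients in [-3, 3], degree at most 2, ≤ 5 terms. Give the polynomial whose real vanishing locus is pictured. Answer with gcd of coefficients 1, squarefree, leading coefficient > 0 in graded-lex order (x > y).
3*x^2 + 2*x*y - 2*x + y

First, deg p = 2. A generic line meets the curve in up to 2 points.
Next, against the integer gridlines: one x-axis crossing is at x = 0; it meets the y-axis at y = 0 (among the integer gridlines).
Finally, putting this together gives p.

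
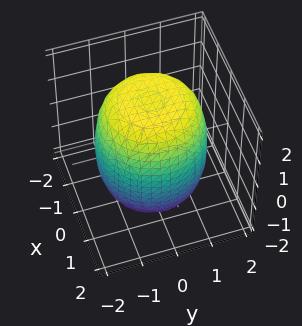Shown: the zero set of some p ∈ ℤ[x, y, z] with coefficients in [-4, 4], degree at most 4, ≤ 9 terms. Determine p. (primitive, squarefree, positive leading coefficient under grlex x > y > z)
x^4 + 2*x^2*y^2 + y^4 - x^2 - y^2 + z^2 - 3

First, the degree is 4 — a generic line meets the surface in up to 4 points.
Then, symmetries: rotational symmetry about the z-axis ⇒ p depends on x, y only through x² + y².
Next, reading off the gridlines: a circular section at z = -1 has radius between 1 and 2.
Finally, fitting integer coefficients to these (and the overall shape) gives p.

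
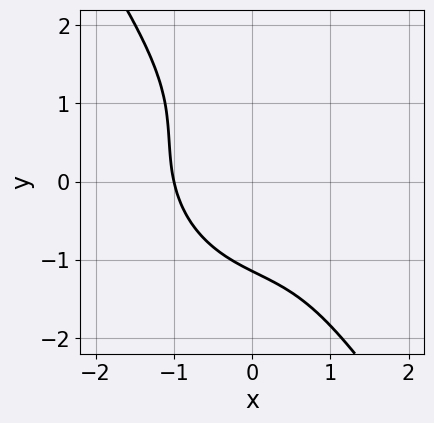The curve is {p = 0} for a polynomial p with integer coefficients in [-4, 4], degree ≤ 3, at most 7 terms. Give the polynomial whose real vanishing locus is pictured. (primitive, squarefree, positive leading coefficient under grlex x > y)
(a) deg p = 3. A generic line meets the curve in up to 3 points.
(b) Reading off the gridlines: it crosses the x-axis at the gridline x = -1.
(c) Together with the visible shape, these determine p as stated.

3*x^3 + 2*x^2*y + 3*x*y^2 + 2*y^3 + 3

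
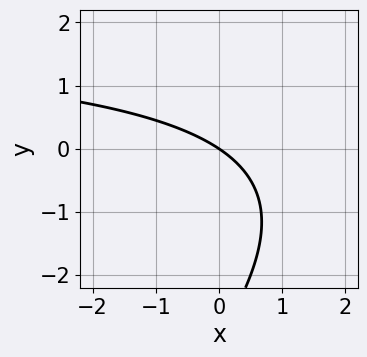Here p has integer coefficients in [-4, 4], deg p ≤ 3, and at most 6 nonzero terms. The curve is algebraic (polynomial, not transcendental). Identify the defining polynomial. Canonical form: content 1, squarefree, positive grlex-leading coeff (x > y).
Degree: a generic line meets the curve in up to 2 points, so deg p = 2.
Observable constraints: one y-axis crossing is at y = 0; it meets the x-axis at x = 0 (among the integer gridlines).
These observations pin down the coefficients.

x*y - y^2 - 2*x - 3*y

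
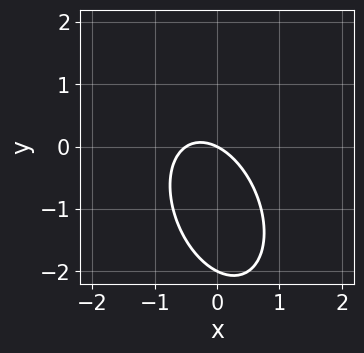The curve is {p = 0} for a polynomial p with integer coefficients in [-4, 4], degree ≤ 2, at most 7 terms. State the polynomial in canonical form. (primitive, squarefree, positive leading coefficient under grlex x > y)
2*x^2 + x*y + y^2 + x + 2*y

Degree: a generic line meets the curve in up to 2 points, so deg p = 2.
Observable constraints: among the integer gridlines, it crosses the y-axis at y ∈ {-2, 0}; one x-axis crossing is at x = 0.
Solving for integer coefficients yields p as stated.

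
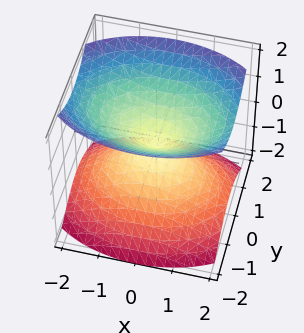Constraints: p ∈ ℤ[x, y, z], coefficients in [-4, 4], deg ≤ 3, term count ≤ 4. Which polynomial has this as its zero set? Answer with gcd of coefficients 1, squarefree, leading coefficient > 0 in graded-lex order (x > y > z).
There are 2 components. They look like related sheets of one shape, so recover p as a whole.
Degree: two nappes meeting at a single point; a quadric, so deg p = 2.
Symmetries: the x ↦ −x reflection is a symmetry, so x appears only in even powers; the y ↦ −y reflection is a symmetry, so y appears only in even powers; it's symmetric under z → −z, forcing even powers of z.
From the visible intercepts: it crosses the x-axis at the gridline x = 0; it crosses the y-axis at the gridline y = 0.
Fitting integer coefficients to these (and the overall shape) gives p.

x^2 + 2*y^2 - 2*z^2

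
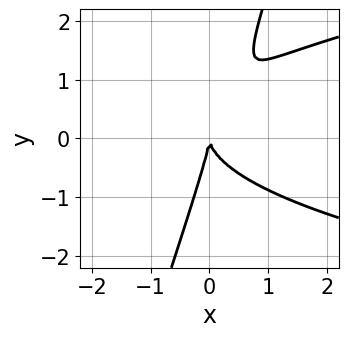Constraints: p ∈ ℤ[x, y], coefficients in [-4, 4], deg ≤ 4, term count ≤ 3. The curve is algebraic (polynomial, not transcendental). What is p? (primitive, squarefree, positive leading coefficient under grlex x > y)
Degree: no degree-2 curve has this shape, so deg p = 3.
Against the integer gridlines: one x-axis crossing is at x = 0; one y-axis crossing is at y = 0.
The integer polynomial consistent with all of this is the stated p.

3*x*y^2 - y^3 - 3*x^2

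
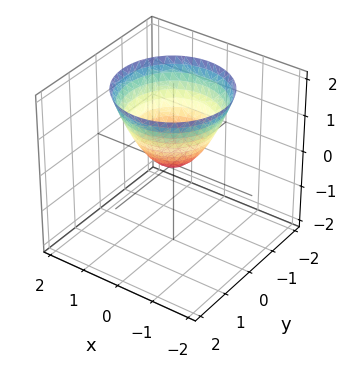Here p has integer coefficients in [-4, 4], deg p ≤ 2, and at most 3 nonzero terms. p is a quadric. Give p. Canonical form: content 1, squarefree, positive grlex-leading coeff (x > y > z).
x^2 + y^2 - z

First, deg p = 2. A single bowl opening along one axis; a quadric.
Next, symmetry: the z-axis is an axis of rotation, so x and y enter only as x² + y².
Then, from the axis intercepts and sections: a circular section at z = 2 has radius between 1 and 2; it meets the x-axis at x = 0 (among the integer gridlines); one z-axis crossing is at z = 0.
Finally, matching integer coefficients to the picture gives p.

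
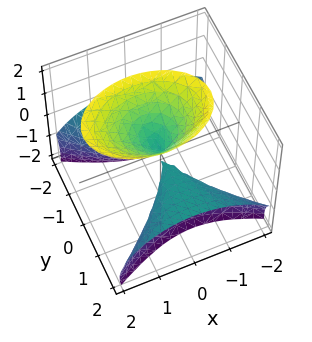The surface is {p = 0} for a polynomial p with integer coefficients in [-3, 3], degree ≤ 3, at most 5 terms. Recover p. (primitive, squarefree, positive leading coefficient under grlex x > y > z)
First, I count 3 distinct pieces. They look like related sheets of one shape, so recover p as a whole.
Then, the degree is 3 — a generic line meets the surface in up to 3 points.
Then, against the integer gridlines: one z-axis crossing is at z = 0; it meets the x-axis at x = 0 (among the integer gridlines); the visible y-axis segment lies entirely on the surface.
Finally, fitting integer coefficients to these (and the overall shape) gives p.

3*y^2*z - z^3 + 3*x^2 - x*z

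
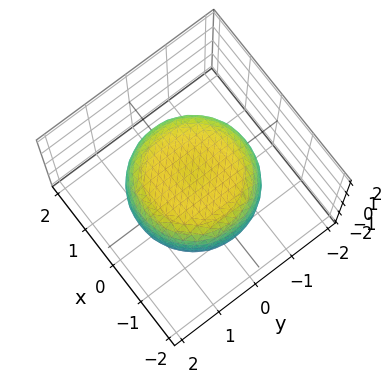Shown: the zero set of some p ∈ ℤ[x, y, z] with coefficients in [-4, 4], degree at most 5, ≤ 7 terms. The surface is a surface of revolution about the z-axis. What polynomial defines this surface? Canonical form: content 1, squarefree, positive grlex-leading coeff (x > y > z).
x^4 + 2*x^2*y^2 + y^4 - x^2 - y^2 + 2*z^2 - 2

First, deg p = 4. A generic line meets the surface in up to 4 points.
Then, symmetry: the z-axis is an axis of rotation, so x and y enter only as x² + y².
Next, from the axis intercepts and sections: the z-axis gridline crossings are at z ∈ {-1, 1}; a circular section at z = 1 has radius exactly 1.
Finally, solving for integer coefficients yields p as stated.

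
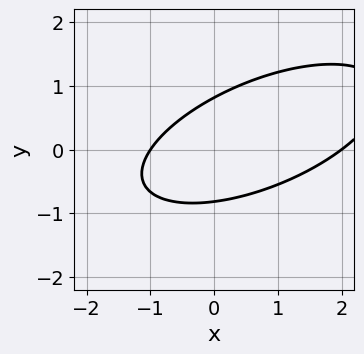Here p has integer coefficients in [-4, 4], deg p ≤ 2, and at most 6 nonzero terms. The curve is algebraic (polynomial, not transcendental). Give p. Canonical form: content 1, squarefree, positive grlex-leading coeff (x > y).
First, degree: a generic line meets the curve in up to 2 points, so deg p = 2.
Then, from the axis intercepts and sections: the x-axis gridline crossings are at x ∈ {-1, 2}.
Finally, putting this together gives p.

x^2 - 2*x*y + 3*y^2 - x - 2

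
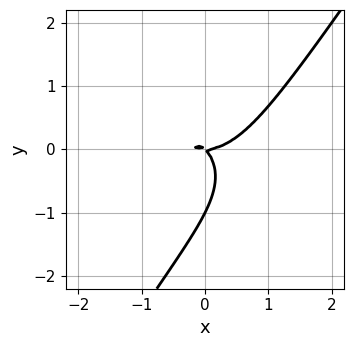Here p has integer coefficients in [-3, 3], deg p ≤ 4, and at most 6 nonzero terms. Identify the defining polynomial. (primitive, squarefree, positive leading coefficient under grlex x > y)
(a) Degree: no degree-2 curve has this shape, so deg p = 3.
(b) Reading off the gridlines: one x-axis crossing is at x = 0; among the integer gridlines, it crosses the y-axis at y ∈ {-1, 0}.
(c) Solving for integer coefficients yields p as stated.

x^3 + x*y^2 - y^3 - x*y - y^2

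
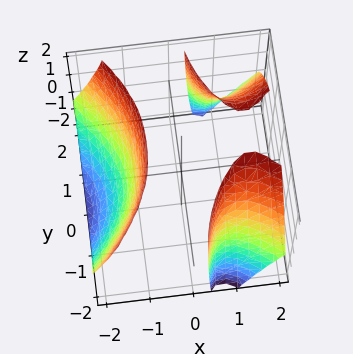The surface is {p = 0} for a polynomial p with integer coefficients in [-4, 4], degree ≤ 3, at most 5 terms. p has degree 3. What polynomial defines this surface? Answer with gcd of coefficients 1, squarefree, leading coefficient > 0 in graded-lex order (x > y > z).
(a) I count 3 distinct pieces. Treating them together as one polynomial.
(b) Degree: the shape is more complex than any degree-2 surface, so deg p = 3.
(c) Checking where it meets the axes: the surface avoids every integer y-axis point in the box; it misses every integer gridline on the z-axis.
(d) Matching integer coefficients to the picture gives p.

2*x^3 - 2*x^2*z - 2*x*y^2 + 3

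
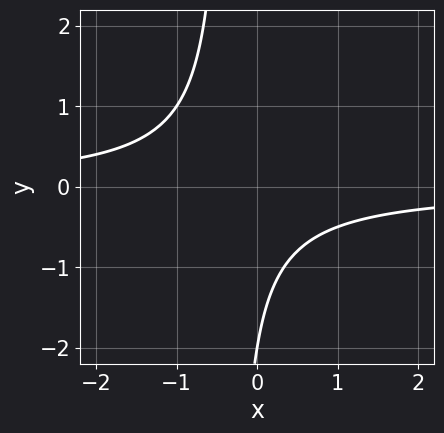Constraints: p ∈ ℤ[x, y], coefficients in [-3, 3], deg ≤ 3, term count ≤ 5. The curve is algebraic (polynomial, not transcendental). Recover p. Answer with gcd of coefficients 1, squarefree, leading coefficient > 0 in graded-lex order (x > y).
(a) Degree: the shape is more complex than any degree-1 curve, so deg p = 2.
(b) Against the integer gridlines: it meets the y-axis at y = -2 (among the integer gridlines); no x-intercept at any integer in the box.
(c) The integer polynomial consistent with all of this is the stated p.

3*x*y + y + 2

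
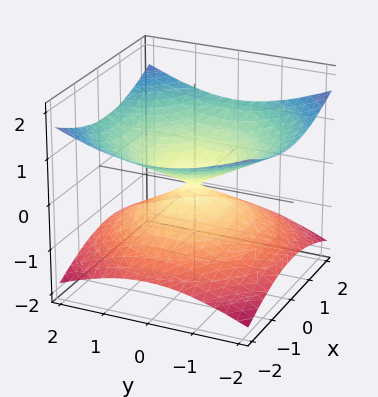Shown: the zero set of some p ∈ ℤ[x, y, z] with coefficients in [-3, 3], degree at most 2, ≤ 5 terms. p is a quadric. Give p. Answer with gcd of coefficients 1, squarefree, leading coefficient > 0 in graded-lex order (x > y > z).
x^2 + y^2 - 3*z^2

1. The degree is 2 — two nappes meeting at a single point; a quadric.
2. Symmetries: it's symmetric under z → −z, forcing even powers of z; the z-axis is an axis of rotation, so x and y enter only as x² + y².
3. Against the integer gridlines: one z-axis crossing is at z = 0; a circular section at z = -1 has radius between 1 and 2.
4. Solving for integer coefficients yields p as stated.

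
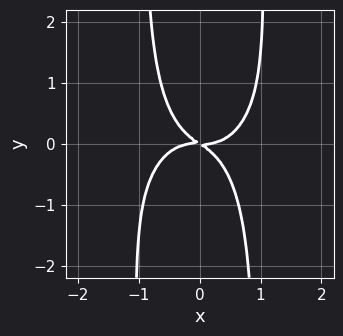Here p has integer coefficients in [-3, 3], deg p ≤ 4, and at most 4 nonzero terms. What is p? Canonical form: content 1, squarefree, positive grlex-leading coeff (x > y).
First, the degree is 4 — no degree-3 curve has this shape.
Then, observable constraints: one y-axis crossing is at y = 0; it meets the x-axis at x = 0 (among the integer gridlines).
Finally, these observations pin down the coefficients.

3*x^4 + 3*x^2*y^2 - 2*x*y - 3*y^2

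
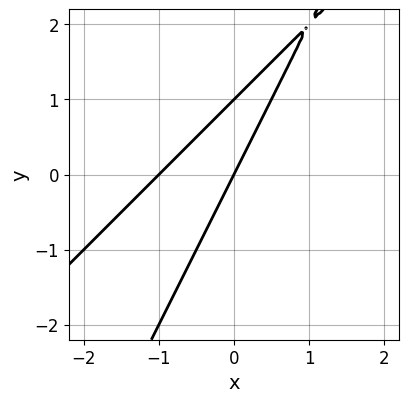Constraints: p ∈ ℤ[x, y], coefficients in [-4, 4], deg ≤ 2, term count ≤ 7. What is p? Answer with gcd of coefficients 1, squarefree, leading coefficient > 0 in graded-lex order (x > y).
2*x^2 - 3*x*y + y^2 + 2*x - y

Degree: a generic line meets the curve in up to 2 points, so deg p = 2.
Against the integer gridlines: among the integer gridlines, it crosses the x-axis at x ∈ {-1, 0}; among the integer gridlines, it crosses the y-axis at y ∈ {0, 1}.
Fitting integer coefficients to these (and the overall shape) gives p.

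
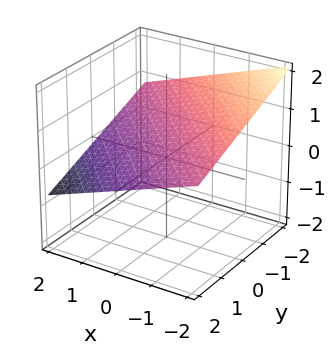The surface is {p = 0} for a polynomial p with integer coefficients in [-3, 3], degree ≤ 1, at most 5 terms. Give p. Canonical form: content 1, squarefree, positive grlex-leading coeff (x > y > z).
First, the degree is 1 — every cross-section is a straight line — this is a plane.
Then, from the visible intercepts: one x-axis crossing is at x = 2; one y-axis crossing is at y = 2.
Finally, fitting integer coefficients to these (and the overall shape) gives p.

x + y + 3*z - 2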